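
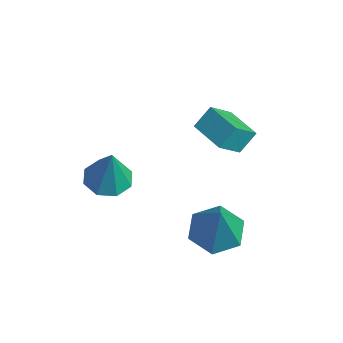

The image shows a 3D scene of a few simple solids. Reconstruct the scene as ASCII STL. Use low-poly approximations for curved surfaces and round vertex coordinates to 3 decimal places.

solid 
facet normal -0.996 -0.065 0.066
outer loop
vertex -0.054 1.969 1.24
vertex -0.156 2.787 0.513
vertex -0.059 1.39 0.591
endloop
endfacet
facet normal 0.093 -0.743 0.662
outer loop
vertex 1.196 1.473 0.507
vertex -0.054 1.969 1.24
vertex -0.059 1.39 0.591
endloop
endfacet
facet normal -0.996 -0.065 0.066
outer loop
vertex -0.059 1.39 0.591
vertex -0.156 2.787 0.513
vertex -0.161 2.208 -0.137
endloop
endfacet
facet normal -0.006 -0.665 -0.747
outer loop
vertex -0.161 2.208 -0.137
vertex 1.196 1.473 0.507
vertex -0.059 1.39 0.591
endloop
endfacet
facet normal 0.006 0.665 0.747
outer loop
vertex -0.054 1.969 1.24
vertex 1.099 2.87 0.429
vertex -0.156 2.787 0.513
endloop
endfacet
facet normal 0.093 -0.744 0.662
outer loop
vertex 1.201 2.052 1.157
vertex -0.054 1.969 1.24
vertex 1.196 1.473 0.507
endloop
endfacet
facet normal 0.005 0.665 0.747
outer loop
vertex 1.201 2.052 1.157
vertex 1.099 2.87 0.429
vertex -0.054 1.969 1.24
endloop
endfacet
facet normal -0.093 0.744 -0.662
outer loop
vertex -0.156 2.787 0.513
vertex 1.099 2.87 0.429
vertex -0.161 2.208 -0.137
endloop
endfacet
facet normal -0.005 -0.665 -0.747
outer loop
vertex 1.094 2.291 -0.22
vertex 1.196 1.473 0.507
vertex -0.161 2.208 -0.137
endloop
endfacet
facet normal -0.093 0.743 -0.662
outer loop
vertex -0.161 2.208 -0.137
vertex 1.099 2.87 0.429
vertex 1.094 2.291 -0.22
endloop
endfacet
facet normal 0.996 0.065 -0.066
outer loop
vertex 1.094 2.291 -0.22
vertex 1.201 2.052 1.157
vertex 1.196 1.473 0.507
endloop
endfacet
facet normal 0.996 0.065 -0.066
outer loop
vertex 1.099 2.87 0.429
vertex 1.201 2.052 1.157
vertex 1.094 2.291 -0.22
endloop
endfacet
facet normal -0.282 0.058 -0.958
outer loop
vertex -1.007 -0.794 -2.55
vertex -1.762 -0.662 -2.32
vertex -1.129 -0.199 -2.478
endloop
endfacet
facet normal 0.972 0.181 0.153
outer loop
vertex -1.007 -0.794 -2.55
vertex -1.129 -0.199 -2.478
vertex -1.298 -0.758 -0.74
endloop
endfacet
facet normal -0.282 0.059 -0.958
outer loop
vertex -1.129 -0.199 -2.478
vertex -1.762 -0.662 -2.32
vertex -1.621 0.126 -2.313
endloop
endfacet
facet normal 0.594 0.747 0.298
outer loop
vertex -1.129 -0.199 -2.478
vertex -1.621 0.126 -2.313
vertex -1.298 -0.758 -0.74
endloop
endfacet
facet normal -0.281 0.059 -0.958
outer loop
vertex -1.621 0.126 -2.313
vertex -1.762 -0.662 -2.32
vertex -2.196 -0.011 -2.153
endloop
endfacet
facet normal -0.067 0.864 0.499
outer loop
vertex -1.621 0.126 -2.313
vertex -2.196 -0.011 -2.153
vertex -1.298 -0.758 -0.74
endloop
endfacet
facet normal -0.280 0.059 -0.958
outer loop
vertex -2.196 -0.011 -2.153
vertex -1.762 -0.662 -2.32
vertex -2.517 -0.529 -2.091
endloop
endfacet
facet normal -0.619 0.460 0.637
outer loop
vertex -2.196 -0.011 -2.153
vertex -2.517 -0.529 -2.091
vertex -1.298 -0.758 -0.74
endloop
endfacet
facet normal -0.280 0.058 -0.958
outer loop
vertex -2.517 -0.529 -2.091
vertex -1.762 -0.662 -2.32
vertex -2.395 -1.125 -2.163
endloop
endfacet
facet normal -0.742 -0.228 0.631
outer loop
vertex -2.517 -0.529 -2.091
vertex -2.395 -1.125 -2.163
vertex -1.298 -0.758 -0.74
endloop
endfacet
facet normal -0.280 0.058 -0.958
outer loop
vertex -2.395 -1.125 -2.163
vertex -1.762 -0.662 -2.32
vertex -1.902 -1.449 -2.327
endloop
endfacet
facet normal -0.362 -0.796 0.485
outer loop
vertex -2.395 -1.125 -2.163
vertex -1.902 -1.449 -2.327
vertex -1.298 -0.758 -0.74
endloop
endfacet
facet normal -0.281 0.058 -0.958
outer loop
vertex -1.902 -1.449 -2.327
vertex -1.762 -0.662 -2.32
vertex -1.327 -1.312 -2.487
endloop
endfacet
facet normal 0.296 -0.912 0.284
outer loop
vertex -1.902 -1.449 -2.327
vertex -1.327 -1.312 -2.487
vertex -1.298 -0.758 -0.74
endloop
endfacet
facet normal -0.282 0.058 -0.958
outer loop
vertex -1.327 -1.312 -2.487
vertex -1.762 -0.662 -2.32
vertex -1.007 -0.794 -2.55
endloop
endfacet
facet normal 0.849 -0.507 0.147
outer loop
vertex -1.327 -1.312 -2.487
vertex -1.007 -0.794 -2.55
vertex -1.298 -0.758 -0.74
endloop
endfacet
facet normal -0.395 0.192 -0.898
outer loop
vertex 2.55 1.394 -3.151
vertex 1.754 1.051 -2.874
vertex 1.931 1.937 -2.763
endloop
endfacet
facet normal 0.722 0.647 0.246
outer loop
vertex 2.55 1.394 -3.151
vertex 1.931 1.937 -2.763
vertex 2.506 0.689 -1.166
endloop
endfacet
facet normal -0.395 0.192 -0.898
outer loop
vertex 1.931 1.937 -2.763
vertex 1.754 1.051 -2.874
vertex 1.135 1.594 -2.486
endloop
endfacet
facet normal -0.108 0.764 0.636
outer loop
vertex 1.931 1.937 -2.763
vertex 1.135 1.594 -2.486
vertex 2.506 0.689 -1.166
endloop
endfacet
facet normal -0.396 0.191 -0.898
outer loop
vertex 1.135 1.594 -2.486
vertex 1.754 1.051 -2.874
vertex 0.958 0.708 -2.596
endloop
endfacet
facet normal -0.678 0.044 0.734
outer loop
vertex 1.135 1.594 -2.486
vertex 0.958 0.708 -2.596
vertex 2.506 0.689 -1.166
endloop
endfacet
facet normal -0.396 0.191 -0.898
outer loop
vertex 0.958 0.708 -2.596
vertex 1.754 1.051 -2.874
vertex 1.577 0.165 -2.984
endloop
endfacet
facet normal -0.418 -0.793 0.442
outer loop
vertex 0.958 0.708 -2.596
vertex 1.577 0.165 -2.984
vertex 2.506 0.689 -1.166
endloop
endfacet
facet normal -0.395 0.190 -0.899
outer loop
vertex 1.577 0.165 -2.984
vertex 1.754 1.051 -2.874
vertex 2.373 0.508 -3.261
endloop
endfacet
facet normal 0.411 -0.910 0.053
outer loop
vertex 1.577 0.165 -2.984
vertex 2.373 0.508 -3.261
vertex 2.506 0.689 -1.166
endloop
endfacet
facet normal -0.395 0.190 -0.899
outer loop
vertex 2.373 0.508 -3.261
vertex 1.754 1.051 -2.874
vertex 2.55 1.394 -3.151
endloop
endfacet
facet normal 0.981 -0.190 -0.046
outer loop
vertex 2.373 0.508 -3.261
vertex 2.55 1.394 -3.151
vertex 2.506 0.689 -1.166
endloop
endfacet

endsolid


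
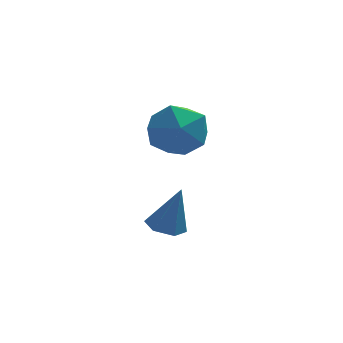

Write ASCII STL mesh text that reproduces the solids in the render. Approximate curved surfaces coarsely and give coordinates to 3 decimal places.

solid 
facet normal -0.293 -0.009 -0.956
outer loop
vertex 4.17 0.067 -4.197
vertex 3.557 0.172 -4.01
vertex 3.949 0.675 -4.135
endloop
endfacet
facet normal 0.940 0.336 0.057
outer loop
vertex 4.17 0.067 -4.197
vertex 3.949 0.675 -4.135
vertex 4.023 0.188 -2.49
endloop
endfacet
facet normal -0.293 -0.009 -0.956
outer loop
vertex 3.949 0.675 -4.135
vertex 3.557 0.172 -4.01
vertex 3.336 0.781 -3.948
endloop
endfacet
facet normal 0.242 0.933 0.265
outer loop
vertex 3.949 0.675 -4.135
vertex 3.336 0.781 -3.948
vertex 4.023 0.188 -2.49
endloop
endfacet
facet normal -0.293 -0.009 -0.956
outer loop
vertex 3.336 0.781 -3.948
vertex 3.557 0.172 -4.01
vertex 2.943 0.278 -3.823
endloop
endfacet
facet normal -0.601 0.601 0.527
outer loop
vertex 3.336 0.781 -3.948
vertex 2.943 0.278 -3.823
vertex 4.023 0.188 -2.49
endloop
endfacet
facet normal -0.293 -0.009 -0.956
outer loop
vertex 2.943 0.278 -3.823
vertex 3.557 0.172 -4.01
vertex 3.164 -0.33 -3.885
endloop
endfacet
facet normal -0.744 -0.330 0.581
outer loop
vertex 2.943 0.278 -3.823
vertex 3.164 -0.33 -3.885
vertex 4.023 0.188 -2.49
endloop
endfacet
facet normal -0.293 -0.009 -0.956
outer loop
vertex 3.164 -0.33 -3.885
vertex 3.557 0.172 -4.01
vertex 3.778 -0.436 -4.072
endloop
endfacet
facet normal -0.046 -0.927 0.373
outer loop
vertex 3.164 -0.33 -3.885
vertex 3.778 -0.436 -4.072
vertex 4.023 0.188 -2.49
endloop
endfacet
facet normal -0.293 -0.009 -0.956
outer loop
vertex 3.778 -0.436 -4.072
vertex 3.557 0.172 -4.01
vertex 4.17 0.067 -4.197
endloop
endfacet
facet normal 0.797 -0.594 0.111
outer loop
vertex 3.778 -0.436 -4.072
vertex 4.17 0.067 -4.197
vertex 4.023 0.188 -2.49
endloop
endfacet
facet normal -0.245 0.631 0.736
outer loop
vertex 3.238 1.41 -0.03
vertex 3.739 0.779 0.677
vertex 4.278 1.564 0.184
endloop
endfacet
facet normal -0.169 0.978 0.118
outer loop
vertex 3.238 1.41 -0.03
vertex 4.278 1.564 0.184
vertex 3.923 1.625 -0.827
endloop
endfacet
facet normal -0.627 0.696 -0.351
outer loop
vertex 3.238 1.41 -0.03
vertex 3.923 1.625 -0.827
vertex 3.166 0.877 -0.958
endloop
endfacet
facet normal -0.985 0.173 -0.023
outer loop
vertex 3.238 1.41 -0.03
vertex 3.166 0.877 -0.958
vertex 3.052 0.354 -0.028
endloop
endfacet
facet normal -0.749 0.133 0.649
outer loop
vertex 3.238 1.41 -0.03
vertex 3.052 0.354 -0.028
vertex 3.739 0.779 0.677
endloop
endfacet
facet normal 0.493 0.862 -0.121
outer loop
vertex 3.923 1.625 -0.827
vertex 4.278 1.564 0.184
vertex 4.848 1.126 -0.612
endloop
endfacet
facet normal 0.370 0.298 0.880
outer loop
vertex 4.278 1.564 0.184
vertex 3.739 0.779 0.677
vertex 4.734 0.603 0.318
endloop
endfacet
facet normal -0.445 -0.506 0.739
outer loop
vertex 3.739 0.779 0.677
vertex 3.052 0.354 -0.028
vertex 3.977 -0.145 0.187
endloop
endfacet
facet normal -0.827 -0.441 -0.349
outer loop
vertex 3.052 0.354 -0.028
vertex 3.166 0.877 -0.958
vertex 3.622 -0.084 -0.824
endloop
endfacet
facet normal -0.246 0.404 -0.881
outer loop
vertex 3.166 0.877 -0.958
vertex 3.923 1.625 -0.827
vertex 4.161 0.701 -1.317
endloop
endfacet
facet normal 0.985 -0.173 0.023
outer loop
vertex 4.662 0.07 -0.61
vertex 4.848 1.126 -0.612
vertex 4.734 0.603 0.318
endloop
endfacet
facet normal 0.627 -0.696 0.351
outer loop
vertex 4.662 0.07 -0.61
vertex 4.734 0.603 0.318
vertex 3.977 -0.145 0.187
endloop
endfacet
facet normal 0.169 -0.978 -0.118
outer loop
vertex 4.662 0.07 -0.61
vertex 3.977 -0.145 0.187
vertex 3.622 -0.084 -0.824
endloop
endfacet
facet normal 0.245 -0.631 -0.736
outer loop
vertex 4.662 0.07 -0.61
vertex 3.622 -0.084 -0.824
vertex 4.161 0.701 -1.317
endloop
endfacet
facet normal 0.749 -0.133 -0.649
outer loop
vertex 4.662 0.07 -0.61
vertex 4.161 0.701 -1.317
vertex 4.848 1.126 -0.612
endloop
endfacet
facet normal 0.827 0.441 0.349
outer loop
vertex 4.734 0.603 0.318
vertex 4.848 1.126 -0.612
vertex 4.278 1.564 0.184
endloop
endfacet
facet normal 0.246 -0.404 0.881
outer loop
vertex 3.977 -0.145 0.187
vertex 4.734 0.603 0.318
vertex 3.739 0.779 0.677
endloop
endfacet
facet normal -0.493 -0.862 0.121
outer loop
vertex 3.622 -0.084 -0.824
vertex 3.977 -0.145 0.187
vertex 3.052 0.354 -0.028
endloop
endfacet
facet normal -0.370 -0.298 -0.880
outer loop
vertex 4.161 0.701 -1.317
vertex 3.622 -0.084 -0.824
vertex 3.166 0.877 -0.958
endloop
endfacet
facet normal 0.445 0.506 -0.739
outer loop
vertex 4.848 1.126 -0.612
vertex 4.161 0.701 -1.317
vertex 3.923 1.625 -0.827
endloop
endfacet

endsolid


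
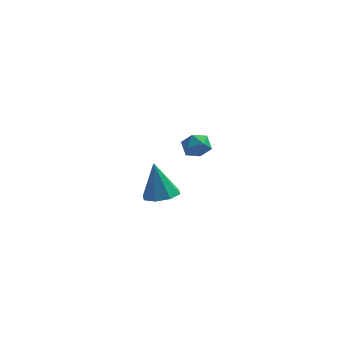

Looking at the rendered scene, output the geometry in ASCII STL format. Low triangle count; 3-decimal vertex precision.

solid 
facet normal 0.198 -0.241 -0.950
outer loop
vertex -2.186 1.741 -3.149
vertex -2.991 1.913 -3.36
vertex -2.27 2.362 -3.324
endloop
endfacet
facet normal 0.813 0.257 0.523
outer loop
vertex -2.186 1.741 -3.149
vertex -2.27 2.362 -3.324
vertex -3.349 2.347 -1.64
endloop
endfacet
facet normal 0.197 -0.241 -0.950
outer loop
vertex -2.27 2.362 -3.324
vertex -2.991 1.913 -3.36
vertex -2.777 2.72 -3.52
endloop
endfacet
facet normal 0.467 0.829 0.307
outer loop
vertex -2.27 2.362 -3.324
vertex -2.777 2.72 -3.52
vertex -3.349 2.347 -1.64
endloop
endfacet
facet normal 0.197 -0.241 -0.950
outer loop
vertex -2.777 2.72 -3.52
vertex -2.991 1.913 -3.36
vertex -3.409 2.605 -3.622
endloop
endfacet
facet normal -0.198 0.971 0.132
outer loop
vertex -2.777 2.72 -3.52
vertex -3.409 2.605 -3.622
vertex -3.349 2.347 -1.64
endloop
endfacet
facet normal 0.198 -0.240 -0.950
outer loop
vertex -3.409 2.605 -3.622
vertex -2.991 1.913 -3.36
vertex -3.796 2.084 -3.571
endloop
endfacet
facet normal -0.794 0.600 0.102
outer loop
vertex -3.409 2.605 -3.622
vertex -3.796 2.084 -3.571
vertex -3.349 2.347 -1.64
endloop
endfacet
facet normal 0.198 -0.241 -0.950
outer loop
vertex -3.796 2.084 -3.571
vertex -2.991 1.913 -3.36
vertex -3.712 1.463 -3.396
endloop
endfacet
facet normal -0.970 -0.065 0.233
outer loop
vertex -3.796 2.084 -3.571
vertex -3.712 1.463 -3.396
vertex -3.349 2.347 -1.64
endloop
endfacet
facet normal 0.198 -0.241 -0.950
outer loop
vertex -3.712 1.463 -3.396
vertex -2.991 1.913 -3.36
vertex -3.205 1.105 -3.2
endloop
endfacet
facet normal -0.625 -0.638 0.450
outer loop
vertex -3.712 1.463 -3.396
vertex -3.205 1.105 -3.2
vertex -3.349 2.347 -1.64
endloop
endfacet
facet normal 0.197 -0.240 -0.950
outer loop
vertex -3.205 1.105 -3.2
vertex -2.991 1.913 -3.36
vertex -2.573 1.22 -3.098
endloop
endfacet
facet normal 0.041 -0.780 0.625
outer loop
vertex -3.205 1.105 -3.2
vertex -2.573 1.22 -3.098
vertex -3.349 2.347 -1.64
endloop
endfacet
facet normal 0.198 -0.240 -0.950
outer loop
vertex -2.573 1.22 -3.098
vertex -2.991 1.913 -3.36
vertex -2.186 1.741 -3.149
endloop
endfacet
facet normal 0.636 -0.409 0.654
outer loop
vertex -2.573 1.22 -3.098
vertex -2.186 1.741 -3.149
vertex -3.349 2.347 -1.64
endloop
endfacet
facet normal -0.631 0.438 0.640
outer loop
vertex -1.962 -2.079 2.786
vertex -1.523 -2.162 3.276
vertex -1.511 -1.61 2.91
endloop
endfacet
facet normal -0.718 0.696 -0.019
outer loop
vertex -1.962 -2.079 2.786
vertex -1.511 -1.61 2.91
vertex -1.655 -1.776 2.284
endloop
endfacet
facet normal -0.881 0.150 -0.448
outer loop
vertex -1.962 -2.079 2.786
vertex -1.655 -1.776 2.284
vertex -1.756 -2.43 2.264
endloop
endfacet
facet normal -0.895 -0.444 -0.055
outer loop
vertex -1.962 -2.079 2.786
vertex -1.756 -2.43 2.264
vertex -1.675 -2.669 2.877
endloop
endfacet
facet normal -0.740 -0.265 0.618
outer loop
vertex -1.962 -2.079 2.786
vertex -1.675 -2.669 2.877
vertex -1.523 -2.162 3.276
endloop
endfacet
facet normal -0.095 0.967 -0.235
outer loop
vertex -1.655 -1.776 2.284
vertex -1.511 -1.61 2.91
vertex -1.025 -1.671 2.463
endloop
endfacet
facet normal 0.048 0.551 0.833
outer loop
vertex -1.511 -1.61 2.91
vertex -1.523 -2.162 3.276
vertex -0.944 -1.91 3.076
endloop
endfacet
facet normal -0.128 -0.589 0.798
outer loop
vertex -1.523 -2.162 3.276
vertex -1.675 -2.669 2.877
vertex -1.045 -2.564 3.056
endloop
endfacet
facet normal -0.379 -0.878 -0.292
outer loop
vertex -1.675 -2.669 2.877
vertex -1.756 -2.43 2.264
vertex -1.189 -2.73 2.43
endloop
endfacet
facet normal -0.358 0.084 -0.930
outer loop
vertex -1.756 -2.43 2.264
vertex -1.655 -1.776 2.284
vertex -1.177 -2.178 2.064
endloop
endfacet
facet normal 0.895 0.444 0.055
outer loop
vertex -0.738 -2.261 2.554
vertex -1.025 -1.671 2.463
vertex -0.944 -1.91 3.076
endloop
endfacet
facet normal 0.881 -0.150 0.448
outer loop
vertex -0.738 -2.261 2.554
vertex -0.944 -1.91 3.076
vertex -1.045 -2.564 3.056
endloop
endfacet
facet normal 0.718 -0.696 0.019
outer loop
vertex -0.738 -2.261 2.554
vertex -1.045 -2.564 3.056
vertex -1.189 -2.73 2.43
endloop
endfacet
facet normal 0.631 -0.438 -0.640
outer loop
vertex -0.738 -2.261 2.554
vertex -1.189 -2.73 2.43
vertex -1.177 -2.178 2.064
endloop
endfacet
facet normal 0.740 0.265 -0.618
outer loop
vertex -0.738 -2.261 2.554
vertex -1.177 -2.178 2.064
vertex -1.025 -1.671 2.463
endloop
endfacet
facet normal 0.379 0.878 0.292
outer loop
vertex -0.944 -1.91 3.076
vertex -1.025 -1.671 2.463
vertex -1.511 -1.61 2.91
endloop
endfacet
facet normal 0.358 -0.084 0.930
outer loop
vertex -1.045 -2.564 3.056
vertex -0.944 -1.91 3.076
vertex -1.523 -2.162 3.276
endloop
endfacet
facet normal 0.095 -0.967 0.235
outer loop
vertex -1.189 -2.73 2.43
vertex -1.045 -2.564 3.056
vertex -1.675 -2.669 2.877
endloop
endfacet
facet normal -0.048 -0.551 -0.833
outer loop
vertex -1.177 -2.178 2.064
vertex -1.189 -2.73 2.43
vertex -1.756 -2.43 2.264
endloop
endfacet
facet normal 0.128 0.589 -0.798
outer loop
vertex -1.025 -1.671 2.463
vertex -1.177 -2.178 2.064
vertex -1.655 -1.776 2.284
endloop
endfacet

endsolid


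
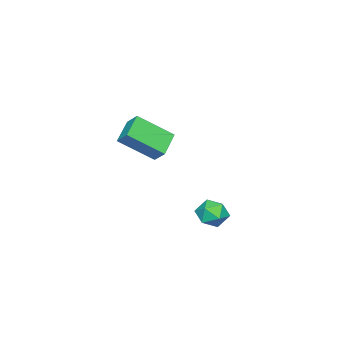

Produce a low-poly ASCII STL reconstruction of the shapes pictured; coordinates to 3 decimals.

solid 
facet normal -0.875 -0.170 0.453
outer loop
vertex -3.607 -3.733 0.086
vertex -3.42 -3.1 0.684
vertex -4.488 -2.353 -1.098
endloop
endfacet
facet normal -0.211 -0.711 -0.671
outer loop
vertex -3.28 -2.12 -1.724
vertex -3.607 -3.733 0.086
vertex -4.488 -2.353 -1.098
endloop
endfacet
facet normal -0.875 -0.169 0.454
outer loop
vertex -4.488 -2.353 -1.098
vertex -3.42 -3.1 0.684
vertex -4.3 -1.721 -0.5
endloop
endfacet
facet normal -0.435 0.684 -0.586
outer loop
vertex -4.3 -1.721 -0.5
vertex -3.28 -2.12 -1.724
vertex -4.488 -2.353 -1.098
endloop
endfacet
facet normal 0.436 -0.683 0.587
outer loop
vertex -3.607 -3.733 0.086
vertex -2.212 -2.867 0.058
vertex -3.42 -3.1 0.684
endloop
endfacet
facet normal -0.210 -0.711 -0.671
outer loop
vertex -2.4 -3.499 -0.54
vertex -3.607 -3.733 0.086
vertex -3.28 -2.12 -1.724
endloop
endfacet
facet normal 0.436 -0.684 0.585
outer loop
vertex -2.4 -3.499 -0.54
vertex -2.212 -2.867 0.058
vertex -3.607 -3.733 0.086
endloop
endfacet
facet normal 0.211 0.711 0.671
outer loop
vertex -3.42 -3.1 0.684
vertex -2.212 -2.867 0.058
vertex -4.3 -1.721 -0.5
endloop
endfacet
facet normal -0.436 0.683 -0.586
outer loop
vertex -3.093 -1.487 -1.126
vertex -3.28 -2.12 -1.724
vertex -4.3 -1.721 -0.5
endloop
endfacet
facet normal 0.211 0.710 0.671
outer loop
vertex -4.3 -1.721 -0.5
vertex -2.212 -2.867 0.058
vertex -3.093 -1.487 -1.126
endloop
endfacet
facet normal 0.875 0.169 -0.453
outer loop
vertex -3.093 -1.487 -1.126
vertex -2.4 -3.499 -0.54
vertex -3.28 -2.12 -1.724
endloop
endfacet
facet normal 0.875 0.169 -0.454
outer loop
vertex -2.212 -2.867 0.058
vertex -2.4 -3.499 -0.54
vertex -3.093 -1.487 -1.126
endloop
endfacet
facet normal 0.175 0.910 -0.377
outer loop
vertex 0.251 3.074 -2.757
vertex -0.229 3.385 -2.229
vertex 0.528 3.306 -2.068
endloop
endfacet
facet normal 0.743 0.485 -0.462
outer loop
vertex 0.251 3.074 -2.757
vertex 0.528 3.306 -2.068
vertex 0.771 2.636 -2.38
endloop
endfacet
facet normal 0.537 -0.085 -0.839
outer loop
vertex 0.251 3.074 -2.757
vertex 0.771 2.636 -2.38
vertex 0.165 2.301 -2.734
endloop
endfacet
facet normal -0.157 -0.012 -0.987
outer loop
vertex 0.251 3.074 -2.757
vertex 0.165 2.301 -2.734
vertex -0.453 2.764 -2.641
endloop
endfacet
facet normal -0.381 0.603 -0.701
outer loop
vertex 0.251 3.074 -2.757
vertex -0.453 2.764 -2.641
vertex -0.229 3.385 -2.229
endloop
endfacet
facet normal 0.948 0.259 0.183
outer loop
vertex 0.771 2.636 -2.38
vertex 0.528 3.306 -2.068
vertex 0.613 2.676 -1.619
endloop
endfacet
facet normal 0.030 0.946 0.321
outer loop
vertex 0.528 3.306 -2.068
vertex -0.229 3.385 -2.229
vertex -0.005 3.139 -1.526
endloop
endfacet
facet normal -0.870 0.449 -0.204
outer loop
vertex -0.229 3.385 -2.229
vertex -0.453 2.764 -2.641
vertex -0.611 2.804 -1.88
endloop
endfacet
facet normal -0.508 -0.544 -0.667
outer loop
vertex -0.453 2.764 -2.641
vertex 0.165 2.301 -2.734
vertex -0.368 2.134 -2.192
endloop
endfacet
facet normal 0.616 -0.662 -0.428
outer loop
vertex 0.165 2.301 -2.734
vertex 0.771 2.636 -2.38
vertex 0.389 2.055 -2.031
endloop
endfacet
facet normal 0.157 0.012 0.987
outer loop
vertex -0.091 2.366 -1.503
vertex 0.613 2.676 -1.619
vertex -0.005 3.139 -1.526
endloop
endfacet
facet normal -0.537 0.085 0.839
outer loop
vertex -0.091 2.366 -1.503
vertex -0.005 3.139 -1.526
vertex -0.611 2.804 -1.88
endloop
endfacet
facet normal -0.743 -0.485 0.462
outer loop
vertex -0.091 2.366 -1.503
vertex -0.611 2.804 -1.88
vertex -0.368 2.134 -2.192
endloop
endfacet
facet normal -0.175 -0.910 0.377
outer loop
vertex -0.091 2.366 -1.503
vertex -0.368 2.134 -2.192
vertex 0.389 2.055 -2.031
endloop
endfacet
facet normal 0.381 -0.603 0.701
outer loop
vertex -0.091 2.366 -1.503
vertex 0.389 2.055 -2.031
vertex 0.613 2.676 -1.619
endloop
endfacet
facet normal 0.508 0.544 0.667
outer loop
vertex -0.005 3.139 -1.526
vertex 0.613 2.676 -1.619
vertex 0.528 3.306 -2.068
endloop
endfacet
facet normal -0.616 0.662 0.428
outer loop
vertex -0.611 2.804 -1.88
vertex -0.005 3.139 -1.526
vertex -0.229 3.385 -2.229
endloop
endfacet
facet normal -0.948 -0.259 -0.183
outer loop
vertex -0.368 2.134 -2.192
vertex -0.611 2.804 -1.88
vertex -0.453 2.764 -2.641
endloop
endfacet
facet normal -0.030 -0.946 -0.321
outer loop
vertex 0.389 2.055 -2.031
vertex -0.368 2.134 -2.192
vertex 0.165 2.301 -2.734
endloop
endfacet
facet normal 0.870 -0.449 0.204
outer loop
vertex 0.613 2.676 -1.619
vertex 0.389 2.055 -2.031
vertex 0.771 2.636 -2.38
endloop
endfacet

endsolid


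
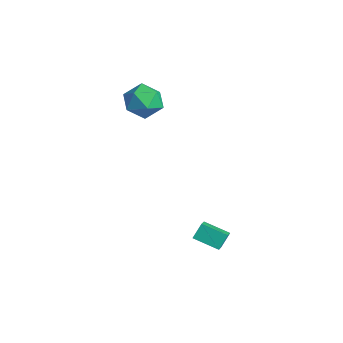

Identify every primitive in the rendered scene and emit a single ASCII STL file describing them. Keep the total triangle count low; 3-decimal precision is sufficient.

solid 
facet normal -0.916 -0.127 0.380
outer loop
vertex -2.294 -2.745 1.819
vertex -2.02 -3.62 2.187
vertex -1.909 -2.8 2.728
endloop
endfacet
facet normal -0.747 0.565 0.351
outer loop
vertex -2.294 -2.745 1.819
vertex -1.909 -2.8 2.728
vertex -1.64 -2.068 2.121
endloop
endfacet
facet normal -0.602 0.728 -0.328
outer loop
vertex -2.294 -2.745 1.819
vertex -1.64 -2.068 2.121
vertex -1.584 -2.435 1.205
endloop
endfacet
facet normal -0.681 0.137 -0.719
outer loop
vertex -2.294 -2.745 1.819
vertex -1.584 -2.435 1.205
vertex -1.819 -3.395 1.245
endloop
endfacet
facet normal -0.876 -0.392 -0.281
outer loop
vertex -2.294 -2.745 1.819
vertex -1.819 -3.395 1.245
vertex -2.02 -3.62 2.187
endloop
endfacet
facet normal -0.151 0.663 0.733
outer loop
vertex -1.64 -2.068 2.121
vertex -1.909 -2.8 2.728
vertex -0.961 -2.525 2.675
endloop
endfacet
facet normal -0.425 -0.458 0.781
outer loop
vertex -1.909 -2.8 2.728
vertex -2.02 -3.62 2.187
vertex -1.196 -3.485 2.715
endloop
endfacet
facet normal -0.361 -0.887 -0.289
outer loop
vertex -2.02 -3.62 2.187
vertex -1.819 -3.395 1.245
vertex -1.14 -3.852 1.799
endloop
endfacet
facet normal -0.047 -0.030 -0.998
outer loop
vertex -1.819 -3.395 1.245
vertex -1.584 -2.435 1.205
vertex -0.871 -3.12 1.192
endloop
endfacet
facet normal 0.083 0.927 -0.366
outer loop
vertex -1.584 -2.435 1.205
vertex -1.64 -2.068 2.121
vertex -0.76 -2.3 1.733
endloop
endfacet
facet normal 0.681 -0.137 0.719
outer loop
vertex -0.486 -3.175 2.101
vertex -0.961 -2.525 2.675
vertex -1.196 -3.485 2.715
endloop
endfacet
facet normal 0.602 -0.728 0.328
outer loop
vertex -0.486 -3.175 2.101
vertex -1.196 -3.485 2.715
vertex -1.14 -3.852 1.799
endloop
endfacet
facet normal 0.747 -0.565 -0.351
outer loop
vertex -0.486 -3.175 2.101
vertex -1.14 -3.852 1.799
vertex -0.871 -3.12 1.192
endloop
endfacet
facet normal 0.916 0.127 -0.380
outer loop
vertex -0.486 -3.175 2.101
vertex -0.871 -3.12 1.192
vertex -0.76 -2.3 1.733
endloop
endfacet
facet normal 0.876 0.392 0.281
outer loop
vertex -0.486 -3.175 2.101
vertex -0.76 -2.3 1.733
vertex -0.961 -2.525 2.675
endloop
endfacet
facet normal 0.047 0.030 0.998
outer loop
vertex -1.196 -3.485 2.715
vertex -0.961 -2.525 2.675
vertex -1.909 -2.8 2.728
endloop
endfacet
facet normal -0.083 -0.927 0.366
outer loop
vertex -1.14 -3.852 1.799
vertex -1.196 -3.485 2.715
vertex -2.02 -3.62 2.187
endloop
endfacet
facet normal 0.151 -0.663 -0.733
outer loop
vertex -0.871 -3.12 1.192
vertex -1.14 -3.852 1.799
vertex -1.819 -3.395 1.245
endloop
endfacet
facet normal 0.425 0.458 -0.781
outer loop
vertex -0.76 -2.3 1.733
vertex -0.871 -3.12 1.192
vertex -1.584 -2.435 1.205
endloop
endfacet
facet normal 0.361 0.887 0.289
outer loop
vertex -0.961 -2.525 2.675
vertex -0.76 -2.3 1.733
vertex -1.64 -2.068 2.121
endloop
endfacet
facet normal -0.716 0.484 -0.503
outer loop
vertex 2.823 -2.081 -3.312
vertex 3.663 -1.268 -3.726
vertex 2.961 -2.556 -3.966
endloop
endfacet
facet normal -0.677 -0.656 0.334
outer loop
vertex 3.577 -2.972 -3.534
vertex 2.823 -2.081 -3.312
vertex 2.961 -2.556 -3.966
endloop
endfacet
facet normal -0.717 0.484 -0.501
outer loop
vertex 2.961 -2.556 -3.966
vertex 3.663 -1.268 -3.726
vertex 3.8 -1.742 -4.38
endloop
endfacet
facet normal 0.168 -0.579 -0.798
outer loop
vertex 3.8 -1.742 -4.38
vertex 3.577 -2.972 -3.534
vertex 2.961 -2.556 -3.966
endloop
endfacet
facet normal -0.168 0.580 0.797
outer loop
vertex 2.823 -2.081 -3.312
vertex 4.279 -1.684 -3.294
vertex 3.663 -1.268 -3.726
endloop
endfacet
facet normal -0.677 -0.656 0.334
outer loop
vertex 3.44 -2.498 -2.88
vertex 2.823 -2.081 -3.312
vertex 3.577 -2.972 -3.534
endloop
endfacet
facet normal -0.168 0.579 0.798
outer loop
vertex 3.44 -2.498 -2.88
vertex 4.279 -1.684 -3.294
vertex 2.823 -2.081 -3.312
endloop
endfacet
facet normal 0.677 0.656 -0.334
outer loop
vertex 3.663 -1.268 -3.726
vertex 4.279 -1.684 -3.294
vertex 3.8 -1.742 -4.38
endloop
endfacet
facet normal 0.167 -0.579 -0.798
outer loop
vertex 4.417 -2.159 -3.948
vertex 3.577 -2.972 -3.534
vertex 3.8 -1.742 -4.38
endloop
endfacet
facet normal 0.677 0.656 -0.334
outer loop
vertex 3.8 -1.742 -4.38
vertex 4.279 -1.684 -3.294
vertex 4.417 -2.159 -3.948
endloop
endfacet
facet normal 0.716 -0.485 0.502
outer loop
vertex 4.417 -2.159 -3.948
vertex 3.44 -2.498 -2.88
vertex 3.577 -2.972 -3.534
endloop
endfacet
facet normal 0.717 -0.483 0.502
outer loop
vertex 4.279 -1.684 -3.294
vertex 3.44 -2.498 -2.88
vertex 4.417 -2.159 -3.948
endloop
endfacet

endsolid


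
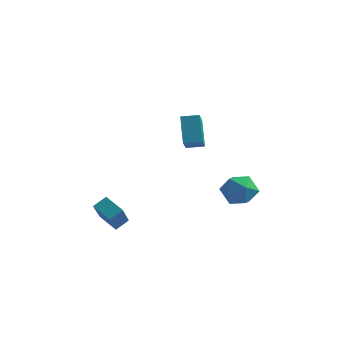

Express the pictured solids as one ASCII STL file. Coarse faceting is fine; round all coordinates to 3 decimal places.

solid 
facet normal -0.272 0.293 0.917
outer loop
vertex 1.893 1.221 -1.44
vertex 2.09 0.204 -1.057
vertex 2.895 0.959 -1.059
endloop
endfacet
facet normal 0.010 0.836 0.549
outer loop
vertex 1.893 1.221 -1.44
vertex 2.895 0.959 -1.059
vertex 2.795 1.563 -1.977
endloop
endfacet
facet normal -0.378 0.925 -0.045
outer loop
vertex 1.893 1.221 -1.44
vertex 2.795 1.563 -1.977
vertex 1.927 1.181 -2.543
endloop
endfacet
facet normal -0.898 0.437 -0.044
outer loop
vertex 1.893 1.221 -1.44
vertex 1.927 1.181 -2.543
vertex 1.491 0.342 -1.974
endloop
endfacet
facet normal -0.833 0.046 0.551
outer loop
vertex 1.893 1.221 -1.44
vertex 1.491 0.342 -1.974
vertex 2.09 0.204 -1.057
endloop
endfacet
facet normal 0.671 0.651 0.355
outer loop
vertex 2.795 1.563 -1.977
vertex 2.895 0.959 -1.059
vertex 3.549 0.758 -1.926
endloop
endfacet
facet normal 0.215 -0.227 0.950
outer loop
vertex 2.895 0.959 -1.059
vertex 2.09 0.204 -1.057
vertex 3.113 -0.081 -1.357
endloop
endfacet
facet normal -0.693 -0.626 0.358
outer loop
vertex 2.09 0.204 -1.057
vertex 1.491 0.342 -1.974
vertex 2.245 -0.463 -1.923
endloop
endfacet
facet normal -0.798 0.006 -0.603
outer loop
vertex 1.491 0.342 -1.974
vertex 1.927 1.181 -2.543
vertex 2.145 0.141 -2.841
endloop
endfacet
facet normal 0.044 0.795 -0.605
outer loop
vertex 1.927 1.181 -2.543
vertex 2.795 1.563 -1.977
vertex 2.95 0.896 -2.843
endloop
endfacet
facet normal 0.898 -0.437 0.044
outer loop
vertex 3.147 -0.121 -2.46
vertex 3.549 0.758 -1.926
vertex 3.113 -0.081 -1.357
endloop
endfacet
facet normal 0.378 -0.925 0.045
outer loop
vertex 3.147 -0.121 -2.46
vertex 3.113 -0.081 -1.357
vertex 2.245 -0.463 -1.923
endloop
endfacet
facet normal -0.010 -0.836 -0.549
outer loop
vertex 3.147 -0.121 -2.46
vertex 2.245 -0.463 -1.923
vertex 2.145 0.141 -2.841
endloop
endfacet
facet normal 0.272 -0.293 -0.917
outer loop
vertex 3.147 -0.121 -2.46
vertex 2.145 0.141 -2.841
vertex 2.95 0.896 -2.843
endloop
endfacet
facet normal 0.833 -0.046 -0.551
outer loop
vertex 3.147 -0.121 -2.46
vertex 2.95 0.896 -2.843
vertex 3.549 0.758 -1.926
endloop
endfacet
facet normal 0.798 -0.006 0.603
outer loop
vertex 3.113 -0.081 -1.357
vertex 3.549 0.758 -1.926
vertex 2.895 0.959 -1.059
endloop
endfacet
facet normal -0.044 -0.795 0.605
outer loop
vertex 2.245 -0.463 -1.923
vertex 3.113 -0.081 -1.357
vertex 2.09 0.204 -1.057
endloop
endfacet
facet normal -0.671 -0.651 -0.355
outer loop
vertex 2.145 0.141 -2.841
vertex 2.245 -0.463 -1.923
vertex 1.491 0.342 -1.974
endloop
endfacet
facet normal -0.215 0.227 -0.950
outer loop
vertex 2.95 0.896 -2.843
vertex 2.145 0.141 -2.841
vertex 1.927 1.181 -2.543
endloop
endfacet
facet normal 0.693 0.626 -0.358
outer loop
vertex 3.549 0.758 -1.926
vertex 2.95 0.896 -2.843
vertex 2.795 1.563 -1.977
endloop
endfacet
facet normal -0.926 -0.357 -0.124
outer loop
vertex 1.084 -3.558 2.977
vertex 0.544 -2.626 4.332
vertex 0.788 -2.496 2.13
endloop
endfacet
facet normal 0.311 -0.538 -0.783
outer loop
vertex 1.676 -2.154 2.248
vertex 1.084 -3.558 2.977
vertex 0.788 -2.496 2.13
endloop
endfacet
facet normal -0.926 -0.357 -0.124
outer loop
vertex 0.788 -2.496 2.13
vertex 0.544 -2.626 4.332
vertex 0.248 -1.565 3.484
endloop
endfacet
facet normal -0.213 0.763 -0.610
outer loop
vertex 0.248 -1.565 3.484
vertex 1.676 -2.154 2.248
vertex 0.788 -2.496 2.13
endloop
endfacet
facet normal 0.213 -0.763 0.610
outer loop
vertex 1.084 -3.558 2.977
vertex 1.432 -2.284 4.45
vertex 0.544 -2.626 4.332
endloop
endfacet
facet normal 0.313 -0.538 -0.783
outer loop
vertex 1.972 -3.215 3.096
vertex 1.084 -3.558 2.977
vertex 1.676 -2.154 2.248
endloop
endfacet
facet normal 0.213 -0.763 0.610
outer loop
vertex 1.972 -3.215 3.096
vertex 1.432 -2.284 4.45
vertex 1.084 -3.558 2.977
endloop
endfacet
facet normal -0.312 0.539 0.783
outer loop
vertex 0.544 -2.626 4.332
vertex 1.432 -2.284 4.45
vertex 0.248 -1.565 3.484
endloop
endfacet
facet normal -0.213 0.763 -0.610
outer loop
vertex 1.136 -1.222 3.603
vertex 1.676 -2.154 2.248
vertex 0.248 -1.565 3.484
endloop
endfacet
facet normal -0.313 0.538 0.783
outer loop
vertex 0.248 -1.565 3.484
vertex 1.432 -2.284 4.45
vertex 1.136 -1.222 3.603
endloop
endfacet
facet normal 0.926 0.357 0.123
outer loop
vertex 1.136 -1.222 3.603
vertex 1.972 -3.215 3.096
vertex 1.676 -2.154 2.248
endloop
endfacet
facet normal 0.926 0.357 0.124
outer loop
vertex 1.432 -2.284 4.45
vertex 1.972 -3.215 3.096
vertex 1.136 -1.222 3.603
endloop
endfacet
facet normal -0.503 -0.682 -0.531
outer loop
vertex -2.44 -4.675 -2.605
vertex -3.521 -4.314 -2.045
vertex -2.747 -3.293 -4.088
endloop
endfacet
facet normal 0.851 -0.284 -0.441
outer loop
vertex -2.299 -2.686 -3.615
vertex -2.44 -4.675 -2.605
vertex -2.747 -3.293 -4.088
endloop
endfacet
facet normal -0.503 -0.682 -0.531
outer loop
vertex -2.747 -3.293 -4.088
vertex -3.521 -4.314 -2.045
vertex -3.828 -2.932 -3.527
endloop
endfacet
facet normal -0.150 0.674 -0.723
outer loop
vertex -3.828 -2.932 -3.527
vertex -2.299 -2.686 -3.615
vertex -2.747 -3.293 -4.088
endloop
endfacet
facet normal 0.150 -0.674 0.723
outer loop
vertex -2.44 -4.675 -2.605
vertex -3.073 -3.707 -1.572
vertex -3.521 -4.314 -2.045
endloop
endfacet
facet normal 0.851 -0.285 -0.442
outer loop
vertex -1.992 -4.068 -2.133
vertex -2.44 -4.675 -2.605
vertex -2.299 -2.686 -3.615
endloop
endfacet
facet normal 0.151 -0.674 0.724
outer loop
vertex -1.992 -4.068 -2.133
vertex -3.073 -3.707 -1.572
vertex -2.44 -4.675 -2.605
endloop
endfacet
facet normal -0.851 0.284 0.441
outer loop
vertex -3.521 -4.314 -2.045
vertex -3.073 -3.707 -1.572
vertex -3.828 -2.932 -3.527
endloop
endfacet
facet normal -0.150 0.674 -0.724
outer loop
vertex -3.38 -2.325 -3.055
vertex -2.299 -2.686 -3.615
vertex -3.828 -2.932 -3.527
endloop
endfacet
facet normal -0.851 0.285 0.441
outer loop
vertex -3.828 -2.932 -3.527
vertex -3.073 -3.707 -1.572
vertex -3.38 -2.325 -3.055
endloop
endfacet
facet normal 0.503 0.682 0.531
outer loop
vertex -3.38 -2.325 -3.055
vertex -1.992 -4.068 -2.133
vertex -2.299 -2.686 -3.615
endloop
endfacet
facet normal 0.503 0.682 0.531
outer loop
vertex -3.073 -3.707 -1.572
vertex -1.992 -4.068 -2.133
vertex -3.38 -2.325 -3.055
endloop
endfacet

endsolid


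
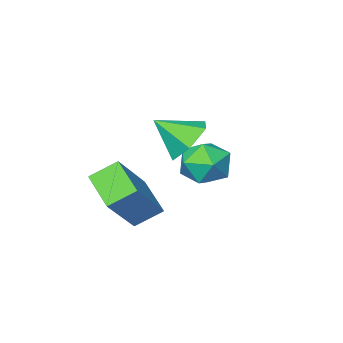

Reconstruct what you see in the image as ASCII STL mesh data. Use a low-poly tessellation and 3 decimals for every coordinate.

solid 
facet normal 0.206 0.940 -0.272
outer loop
vertex 1.389 -2.57 -0.808
vertex 0.519 -2.349 -0.702
vertex 1.092 -2.273 -0.007
endloop
endfacet
facet normal 0.767 0.640 0.047
outer loop
vertex 1.389 -2.57 -0.808
vertex 1.092 -2.273 -0.007
vertex 1.672 -2.966 -0.046
endloop
endfacet
facet normal 0.945 0.056 -0.322
outer loop
vertex 1.389 -2.57 -0.808
vertex 1.672 -2.966 -0.046
vertex 1.457 -3.47 -0.765
endloop
endfacet
facet normal 0.493 -0.004 -0.870
outer loop
vertex 1.389 -2.57 -0.808
vertex 1.457 -3.47 -0.765
vertex 0.744 -3.089 -1.171
endloop
endfacet
facet normal 0.036 0.543 -0.839
outer loop
vertex 1.389 -2.57 -0.808
vertex 0.744 -3.089 -1.171
vertex 0.519 -2.349 -0.702
endloop
endfacet
facet normal 0.566 0.434 0.701
outer loop
vertex 1.672 -2.966 -0.046
vertex 1.092 -2.273 -0.007
vertex 0.976 -2.991 0.531
endloop
endfacet
facet normal -0.345 0.920 0.184
outer loop
vertex 1.092 -2.273 -0.007
vertex 0.519 -2.349 -0.702
vertex 0.263 -2.61 0.125
endloop
endfacet
facet normal -0.619 0.277 -0.735
outer loop
vertex 0.519 -2.349 -0.702
vertex 0.744 -3.089 -1.171
vertex 0.048 -3.114 -0.594
endloop
endfacet
facet normal 0.122 -0.608 -0.785
outer loop
vertex 0.744 -3.089 -1.171
vertex 1.457 -3.47 -0.765
vertex 0.628 -3.807 -0.633
endloop
endfacet
facet normal 0.853 -0.511 0.103
outer loop
vertex 1.457 -3.47 -0.765
vertex 1.672 -2.966 -0.046
vertex 1.201 -3.731 0.062
endloop
endfacet
facet normal -0.493 0.004 0.870
outer loop
vertex 0.331 -3.51 0.168
vertex 0.976 -2.991 0.531
vertex 0.263 -2.61 0.125
endloop
endfacet
facet normal -0.945 -0.056 0.322
outer loop
vertex 0.331 -3.51 0.168
vertex 0.263 -2.61 0.125
vertex 0.048 -3.114 -0.594
endloop
endfacet
facet normal -0.767 -0.640 -0.047
outer loop
vertex 0.331 -3.51 0.168
vertex 0.048 -3.114 -0.594
vertex 0.628 -3.807 -0.633
endloop
endfacet
facet normal -0.206 -0.940 0.272
outer loop
vertex 0.331 -3.51 0.168
vertex 0.628 -3.807 -0.633
vertex 1.201 -3.731 0.062
endloop
endfacet
facet normal -0.036 -0.543 0.839
outer loop
vertex 0.331 -3.51 0.168
vertex 1.201 -3.731 0.062
vertex 0.976 -2.991 0.531
endloop
endfacet
facet normal -0.122 0.608 0.785
outer loop
vertex 0.263 -2.61 0.125
vertex 0.976 -2.991 0.531
vertex 1.092 -2.273 -0.007
endloop
endfacet
facet normal -0.853 0.511 -0.103
outer loop
vertex 0.048 -3.114 -0.594
vertex 0.263 -2.61 0.125
vertex 0.519 -2.349 -0.702
endloop
endfacet
facet normal -0.566 -0.434 -0.701
outer loop
vertex 0.628 -3.807 -0.633
vertex 0.048 -3.114 -0.594
vertex 0.744 -3.089 -1.171
endloop
endfacet
facet normal 0.345 -0.920 -0.184
outer loop
vertex 1.201 -3.731 0.062
vertex 0.628 -3.807 -0.633
vertex 1.457 -3.47 -0.765
endloop
endfacet
facet normal 0.619 -0.277 0.735
outer loop
vertex 0.976 -2.991 0.531
vertex 1.201 -3.731 0.062
vertex 1.672 -2.966 -0.046
endloop
endfacet
facet normal -0.628 -0.251 -0.737
outer loop
vertex 2.695 -3.455 -0.768
vertex 2.86 -2.169 -1.347
vertex 3.48 -3.804 -1.318
endloop
endfacet
facet normal -0.116 -0.905 0.408
outer loop
vertex 4.66 -3.331 0.067
vertex 2.695 -3.455 -0.768
vertex 3.48 -3.804 -1.318
endloop
endfacet
facet normal -0.628 -0.251 -0.737
outer loop
vertex 3.48 -3.804 -1.318
vertex 2.86 -2.169 -1.347
vertex 3.645 -2.518 -1.897
endloop
endfacet
facet normal 0.770 -0.342 -0.539
outer loop
vertex 3.645 -2.518 -1.897
vertex 4.66 -3.331 0.067
vertex 3.48 -3.804 -1.318
endloop
endfacet
facet normal -0.770 0.342 0.539
outer loop
vertex 2.695 -3.455 -0.768
vertex 4.04 -1.696 0.038
vertex 2.86 -2.169 -1.347
endloop
endfacet
facet normal -0.116 -0.905 0.408
outer loop
vertex 3.875 -2.982 0.617
vertex 2.695 -3.455 -0.768
vertex 4.66 -3.331 0.067
endloop
endfacet
facet normal -0.770 0.342 0.539
outer loop
vertex 3.875 -2.982 0.617
vertex 4.04 -1.696 0.038
vertex 2.695 -3.455 -0.768
endloop
endfacet
facet normal 0.116 0.905 -0.408
outer loop
vertex 2.86 -2.169 -1.347
vertex 4.04 -1.696 0.038
vertex 3.645 -2.518 -1.897
endloop
endfacet
facet normal 0.770 -0.342 -0.539
outer loop
vertex 4.825 -2.045 -0.512
vertex 4.66 -3.331 0.067
vertex 3.645 -2.518 -1.897
endloop
endfacet
facet normal 0.116 0.905 -0.408
outer loop
vertex 3.645 -2.518 -1.897
vertex 4.04 -1.696 0.038
vertex 4.825 -2.045 -0.512
endloop
endfacet
facet normal 0.628 0.251 0.737
outer loop
vertex 4.825 -2.045 -0.512
vertex 3.875 -2.982 0.617
vertex 4.66 -3.331 0.067
endloop
endfacet
facet normal 0.628 0.251 0.737
outer loop
vertex 4.04 -1.696 0.038
vertex 3.875 -2.982 0.617
vertex 4.825 -2.045 -0.512
endloop
endfacet
facet normal -0.617 0.499 -0.609
outer loop
vertex 3.051 -0.56 1.927
vertex 2.595 -1.278 1.8
vertex 2.389 -0.747 2.444
endloop
endfacet
facet normal 0.460 0.465 0.757
outer loop
vertex 3.051 -0.56 1.927
vertex 2.389 -0.747 2.444
vertex 3.365 -1.902 2.56
endloop
endfacet
facet normal -0.616 0.500 -0.609
outer loop
vertex 2.389 -0.747 2.444
vertex 2.595 -1.278 1.8
vertex 1.933 -1.465 2.316
endloop
endfacet
facet normal -0.185 -0.058 0.981
outer loop
vertex 2.389 -0.747 2.444
vertex 1.933 -1.465 2.316
vertex 3.365 -1.902 2.56
endloop
endfacet
facet normal -0.616 0.500 -0.609
outer loop
vertex 1.933 -1.465 2.316
vertex 2.595 -1.278 1.8
vertex 2.139 -1.996 1.672
endloop
endfacet
facet normal -0.329 -0.778 0.536
outer loop
vertex 1.933 -1.465 2.316
vertex 2.139 -1.996 1.672
vertex 3.365 -1.902 2.56
endloop
endfacet
facet normal -0.617 0.500 -0.608
outer loop
vertex 2.139 -1.996 1.672
vertex 2.595 -1.278 1.8
vertex 2.8 -1.809 1.155
endloop
endfacet
facet normal 0.172 -0.976 -0.134
outer loop
vertex 2.139 -1.996 1.672
vertex 2.8 -1.809 1.155
vertex 3.365 -1.902 2.56
endloop
endfacet
facet normal -0.617 0.500 -0.608
outer loop
vertex 2.8 -1.809 1.155
vertex 2.595 -1.278 1.8
vertex 3.256 -1.091 1.283
endloop
endfacet
facet normal 0.816 -0.454 -0.358
outer loop
vertex 2.8 -1.809 1.155
vertex 3.256 -1.091 1.283
vertex 3.365 -1.902 2.56
endloop
endfacet
facet normal -0.617 0.499 -0.608
outer loop
vertex 3.256 -1.091 1.283
vertex 2.595 -1.278 1.8
vertex 3.051 -0.56 1.927
endloop
endfacet
facet normal 0.960 0.266 0.087
outer loop
vertex 3.256 -1.091 1.283
vertex 3.051 -0.56 1.927
vertex 3.365 -1.902 2.56
endloop
endfacet

endsolid


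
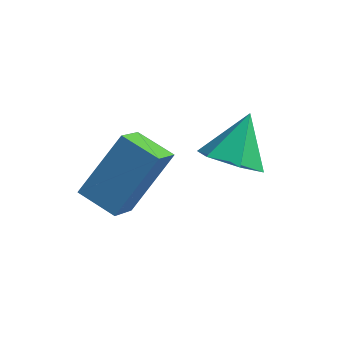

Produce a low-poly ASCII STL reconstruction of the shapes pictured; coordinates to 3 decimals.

solid 
facet normal -0.153 -0.674 -0.723
outer loop
vertex 4.04 2.533 2.492
vertex 3.063 2.671 2.57
vertex 3.593 3.225 1.942
endloop
endfacet
facet normal 0.851 0.524 -0.033
outer loop
vertex 4.04 2.533 2.492
vertex 3.593 3.225 1.942
vertex 3.317 3.789 3.77
endloop
endfacet
facet normal -0.153 -0.674 -0.723
outer loop
vertex 3.593 3.225 1.942
vertex 3.063 2.671 2.57
vertex 2.615 3.362 2.021
endloop
endfacet
facet normal 0.111 0.954 -0.278
outer loop
vertex 3.593 3.225 1.942
vertex 2.615 3.362 2.021
vertex 3.317 3.789 3.77
endloop
endfacet
facet normal -0.153 -0.674 -0.723
outer loop
vertex 2.615 3.362 2.021
vertex 3.063 2.671 2.57
vertex 2.086 2.809 2.648
endloop
endfacet
facet normal -0.668 0.739 0.088
outer loop
vertex 2.615 3.362 2.021
vertex 2.086 2.809 2.648
vertex 3.317 3.789 3.77
endloop
endfacet
facet normal -0.153 -0.673 -0.724
outer loop
vertex 2.086 2.809 2.648
vertex 3.063 2.671 2.57
vertex 2.534 2.117 3.197
endloop
endfacet
facet normal -0.710 0.094 0.698
outer loop
vertex 2.086 2.809 2.648
vertex 2.534 2.117 3.197
vertex 3.317 3.789 3.77
endloop
endfacet
facet normal -0.152 -0.673 -0.723
outer loop
vertex 2.534 2.117 3.197
vertex 3.063 2.671 2.57
vertex 3.511 1.98 3.119
endloop
endfacet
facet normal 0.028 -0.336 0.942
outer loop
vertex 2.534 2.117 3.197
vertex 3.511 1.98 3.119
vertex 3.317 3.789 3.77
endloop
endfacet
facet normal -0.153 -0.674 -0.723
outer loop
vertex 3.511 1.98 3.119
vertex 3.063 2.671 2.57
vertex 4.04 2.533 2.492
endloop
endfacet
facet normal 0.809 -0.121 0.576
outer loop
vertex 3.511 1.98 3.119
vertex 4.04 2.533 2.492
vertex 3.317 3.789 3.77
endloop
endfacet
facet normal -0.914 0.300 0.272
outer loop
vertex -0.492 0.184 2.654
vertex 0.378 1.384 4.253
vertex -0.39 1.314 1.751
endloop
endfacet
facet normal -0.399 -0.550 -0.733
outer loop
vertex 0.762 0.936 1.407
vertex -0.492 0.184 2.654
vertex -0.39 1.314 1.751
endloop
endfacet
facet normal -0.914 0.300 0.272
outer loop
vertex -0.39 1.314 1.751
vertex 0.378 1.384 4.253
vertex 0.48 2.514 3.35
endloop
endfacet
facet normal 0.070 0.779 -0.623
outer loop
vertex 0.48 2.514 3.35
vertex 0.762 0.936 1.407
vertex -0.39 1.314 1.751
endloop
endfacet
facet normal -0.070 -0.779 0.623
outer loop
vertex -0.492 0.184 2.654
vertex 1.53 1.006 3.909
vertex 0.378 1.384 4.253
endloop
endfacet
facet normal -0.399 -0.550 -0.733
outer loop
vertex 0.66 -0.194 2.31
vertex -0.492 0.184 2.654
vertex 0.762 0.936 1.407
endloop
endfacet
facet normal -0.070 -0.779 0.623
outer loop
vertex 0.66 -0.194 2.31
vertex 1.53 1.006 3.909
vertex -0.492 0.184 2.654
endloop
endfacet
facet normal 0.399 0.550 0.733
outer loop
vertex 0.378 1.384 4.253
vertex 1.53 1.006 3.909
vertex 0.48 2.514 3.35
endloop
endfacet
facet normal 0.070 0.779 -0.623
outer loop
vertex 1.632 2.136 3.006
vertex 0.762 0.936 1.407
vertex 0.48 2.514 3.35
endloop
endfacet
facet normal 0.399 0.550 0.733
outer loop
vertex 0.48 2.514 3.35
vertex 1.53 1.006 3.909
vertex 1.632 2.136 3.006
endloop
endfacet
facet normal 0.914 -0.300 -0.272
outer loop
vertex 1.632 2.136 3.006
vertex 0.66 -0.194 2.31
vertex 0.762 0.936 1.407
endloop
endfacet
facet normal 0.914 -0.300 -0.272
outer loop
vertex 1.53 1.006 3.909
vertex 0.66 -0.194 2.31
vertex 1.632 2.136 3.006
endloop
endfacet

endsolid


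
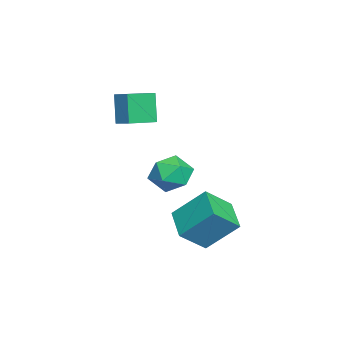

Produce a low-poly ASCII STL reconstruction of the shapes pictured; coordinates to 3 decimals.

solid 
facet normal -0.887 -0.313 0.341
outer loop
vertex 1.427 2.847 -0.102
vertex 0.613 3.942 -1.214
vertex 1.396 1.303 -1.599
endloop
endfacet
facet normal 0.462 -0.622 0.632
outer loop
vertex 3.027 1.878 -2.226
vertex 1.427 2.847 -0.102
vertex 1.396 1.303 -1.599
endloop
endfacet
facet normal -0.887 -0.313 0.341
outer loop
vertex 1.396 1.303 -1.599
vertex 0.613 3.942 -1.214
vertex 0.582 2.398 -2.711
endloop
endfacet
facet normal -0.015 -0.718 -0.696
outer loop
vertex 0.582 2.398 -2.711
vertex 3.027 1.878 -2.226
vertex 1.396 1.303 -1.599
endloop
endfacet
facet normal 0.015 0.718 0.696
outer loop
vertex 1.427 2.847 -0.102
vertex 2.244 4.517 -1.841
vertex 0.613 3.942 -1.214
endloop
endfacet
facet normal 0.462 -0.622 0.632
outer loop
vertex 3.058 3.422 -0.729
vertex 1.427 2.847 -0.102
vertex 3.027 1.878 -2.226
endloop
endfacet
facet normal 0.015 0.718 0.696
outer loop
vertex 3.058 3.422 -0.729
vertex 2.244 4.517 -1.841
vertex 1.427 2.847 -0.102
endloop
endfacet
facet normal -0.462 0.622 -0.632
outer loop
vertex 0.613 3.942 -1.214
vertex 2.244 4.517 -1.841
vertex 0.582 2.398 -2.711
endloop
endfacet
facet normal -0.015 -0.718 -0.696
outer loop
vertex 2.213 2.973 -3.338
vertex 3.027 1.878 -2.226
vertex 0.582 2.398 -2.711
endloop
endfacet
facet normal -0.462 0.622 -0.632
outer loop
vertex 0.582 2.398 -2.711
vertex 2.244 4.517 -1.841
vertex 2.213 2.973 -3.338
endloop
endfacet
facet normal 0.887 0.313 -0.341
outer loop
vertex 2.213 2.973 -3.338
vertex 3.058 3.422 -0.729
vertex 3.027 1.878 -2.226
endloop
endfacet
facet normal 0.887 0.313 -0.341
outer loop
vertex 2.244 4.517 -1.841
vertex 3.058 3.422 -0.729
vertex 2.213 2.973 -3.338
endloop
endfacet
facet normal -0.630 -0.719 -0.293
outer loop
vertex -2.855 -2.03 4.083
vertex -4.027 -0.88 3.783
vertex -2.269 -1.867 2.421
endloop
endfacet
facet normal 0.703 -0.688 0.180
outer loop
vertex -1.633 -1.14 2.717
vertex -2.855 -2.03 4.083
vertex -2.269 -1.867 2.421
endloop
endfacet
facet normal -0.630 -0.719 -0.293
outer loop
vertex -2.269 -1.867 2.421
vertex -4.027 -0.88 3.783
vertex -3.442 -0.716 2.121
endloop
endfacet
facet normal 0.331 0.093 -0.939
outer loop
vertex -3.442 -0.716 2.121
vertex -1.633 -1.14 2.717
vertex -2.269 -1.867 2.421
endloop
endfacet
facet normal -0.331 -0.093 0.939
outer loop
vertex -2.855 -2.03 4.083
vertex -3.391 -0.153 4.079
vertex -4.027 -0.88 3.783
endloop
endfacet
facet normal 0.702 -0.689 0.179
outer loop
vertex -2.218 -1.304 4.379
vertex -2.855 -2.03 4.083
vertex -1.633 -1.14 2.717
endloop
endfacet
facet normal -0.331 -0.093 0.939
outer loop
vertex -2.218 -1.304 4.379
vertex -3.391 -0.153 4.079
vertex -2.855 -2.03 4.083
endloop
endfacet
facet normal -0.703 0.688 -0.180
outer loop
vertex -4.027 -0.88 3.783
vertex -3.391 -0.153 4.079
vertex -3.442 -0.716 2.121
endloop
endfacet
facet normal 0.331 0.092 -0.939
outer loop
vertex -2.805 0.01 2.417
vertex -1.633 -1.14 2.717
vertex -3.442 -0.716 2.121
endloop
endfacet
facet normal -0.702 0.689 -0.180
outer loop
vertex -3.442 -0.716 2.121
vertex -3.391 -0.153 4.079
vertex -2.805 0.01 2.417
endloop
endfacet
facet normal 0.630 0.719 0.293
outer loop
vertex -2.805 0.01 2.417
vertex -2.218 -1.304 4.379
vertex -1.633 -1.14 2.717
endloop
endfacet
facet normal 0.630 0.719 0.293
outer loop
vertex -3.391 -0.153 4.079
vertex -2.218 -1.304 4.379
vertex -2.805 0.01 2.417
endloop
endfacet
facet normal -0.663 0.710 -0.236
outer loop
vertex -0.832 1.612 -0.768
vertex -1.547 1.223 0.068
vertex -0.755 2.044 0.314
endloop
endfacet
facet normal 0.002 0.929 -0.371
outer loop
vertex -0.832 1.612 -0.768
vertex -0.755 2.044 0.314
vertex 0.215 1.801 -0.288
endloop
endfacet
facet normal 0.297 0.469 -0.832
outer loop
vertex -0.832 1.612 -0.768
vertex 0.215 1.801 -0.288
vertex 0.022 0.829 -0.905
endloop
endfacet
facet normal -0.188 -0.033 -0.982
outer loop
vertex -0.832 1.612 -0.768
vertex 0.022 0.829 -0.905
vertex -1.067 0.472 -0.685
endloop
endfacet
facet normal -0.781 0.116 -0.614
outer loop
vertex -0.832 1.612 -0.768
vertex -1.067 0.472 -0.685
vertex -1.547 1.223 0.068
endloop
endfacet
facet normal 0.373 0.897 0.238
outer loop
vertex 0.215 1.801 -0.288
vertex -0.755 2.044 0.314
vertex 0.147 1.528 0.845
endloop
endfacet
facet normal -0.705 0.543 0.456
outer loop
vertex -0.755 2.044 0.314
vertex -1.547 1.223 0.068
vertex -0.942 1.171 1.065
endloop
endfacet
facet normal -0.895 -0.418 -0.154
outer loop
vertex -1.547 1.223 0.068
vertex -1.067 0.472 -0.685
vertex -1.135 0.199 0.448
endloop
endfacet
facet normal 0.064 -0.659 -0.750
outer loop
vertex -1.067 0.472 -0.685
vertex 0.022 0.829 -0.905
vertex -0.165 -0.044 -0.154
endloop
endfacet
facet normal 0.848 0.153 -0.507
outer loop
vertex 0.022 0.829 -0.905
vertex 0.215 1.801 -0.288
vertex 0.627 0.777 0.092
endloop
endfacet
facet normal 0.188 0.033 0.982
outer loop
vertex -0.088 0.388 0.928
vertex 0.147 1.528 0.845
vertex -0.942 1.171 1.065
endloop
endfacet
facet normal -0.297 -0.469 0.832
outer loop
vertex -0.088 0.388 0.928
vertex -0.942 1.171 1.065
vertex -1.135 0.199 0.448
endloop
endfacet
facet normal -0.002 -0.929 0.371
outer loop
vertex -0.088 0.388 0.928
vertex -1.135 0.199 0.448
vertex -0.165 -0.044 -0.154
endloop
endfacet
facet normal 0.663 -0.710 0.236
outer loop
vertex -0.088 0.388 0.928
vertex -0.165 -0.044 -0.154
vertex 0.627 0.777 0.092
endloop
endfacet
facet normal 0.781 -0.116 0.614
outer loop
vertex -0.088 0.388 0.928
vertex 0.627 0.777 0.092
vertex 0.147 1.528 0.845
endloop
endfacet
facet normal -0.064 0.659 0.750
outer loop
vertex -0.942 1.171 1.065
vertex 0.147 1.528 0.845
vertex -0.755 2.044 0.314
endloop
endfacet
facet normal -0.848 -0.153 0.507
outer loop
vertex -1.135 0.199 0.448
vertex -0.942 1.171 1.065
vertex -1.547 1.223 0.068
endloop
endfacet
facet normal -0.373 -0.897 -0.238
outer loop
vertex -0.165 -0.044 -0.154
vertex -1.135 0.199 0.448
vertex -1.067 0.472 -0.685
endloop
endfacet
facet normal 0.705 -0.543 -0.456
outer loop
vertex 0.627 0.777 0.092
vertex -0.165 -0.044 -0.154
vertex 0.022 0.829 -0.905
endloop
endfacet
facet normal 0.895 0.418 0.154
outer loop
vertex 0.147 1.528 0.845
vertex 0.627 0.777 0.092
vertex 0.215 1.801 -0.288
endloop
endfacet

endsolid


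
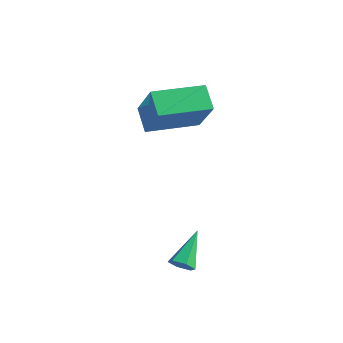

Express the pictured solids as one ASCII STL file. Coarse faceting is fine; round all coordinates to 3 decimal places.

solid 
facet normal 0.138 -0.833 -0.537
outer loop
vertex 4.392 -1.55 -4.007
vertex 3.872 -1.649 -3.987
vertex 4.072 -1.36 -4.384
endloop
endfacet
facet normal 0.718 0.632 -0.292
outer loop
vertex 4.392 -1.55 -4.007
vertex 4.072 -1.36 -4.384
vertex 3.648 -0.291 -3.113
endloop
endfacet
facet normal 0.136 -0.832 -0.537
outer loop
vertex 4.072 -1.36 -4.384
vertex 3.872 -1.649 -3.987
vertex 3.552 -1.458 -4.364
endloop
endfacet
facet normal -0.163 0.728 -0.666
outer loop
vertex 4.072 -1.36 -4.384
vertex 3.552 -1.458 -4.364
vertex 3.648 -0.291 -3.113
endloop
endfacet
facet normal 0.137 -0.832 -0.538
outer loop
vertex 3.552 -1.458 -4.364
vertex 3.872 -1.649 -3.987
vertex 3.352 -1.747 -3.968
endloop
endfacet
facet normal -0.919 0.321 -0.229
outer loop
vertex 3.552 -1.458 -4.364
vertex 3.352 -1.747 -3.968
vertex 3.648 -0.291 -3.113
endloop
endfacet
facet normal 0.137 -0.833 -0.536
outer loop
vertex 3.352 -1.747 -3.968
vertex 3.872 -1.649 -3.987
vertex 3.672 -1.937 -3.591
endloop
endfacet
facet normal -0.793 -0.181 0.582
outer loop
vertex 3.352 -1.747 -3.968
vertex 3.672 -1.937 -3.591
vertex 3.648 -0.291 -3.113
endloop
endfacet
facet normal 0.137 -0.833 -0.536
outer loop
vertex 3.672 -1.937 -3.591
vertex 3.872 -1.649 -3.987
vertex 4.192 -1.839 -3.61
endloop
endfacet
facet normal 0.087 -0.277 0.957
outer loop
vertex 3.672 -1.937 -3.591
vertex 4.192 -1.839 -3.61
vertex 3.648 -0.291 -3.113
endloop
endfacet
facet normal 0.138 -0.833 -0.537
outer loop
vertex 4.192 -1.839 -3.61
vertex 3.872 -1.649 -3.987
vertex 4.392 -1.55 -4.007
endloop
endfacet
facet normal 0.844 0.130 0.520
outer loop
vertex 4.192 -1.839 -3.61
vertex 4.392 -1.55 -4.007
vertex 3.648 -0.291 -3.113
endloop
endfacet
facet normal -0.586 -0.807 0.076
outer loop
vertex 0.895 1.267 1.037
vertex 0.144 1.873 1.681
vertex -0.089 1.824 -0.637
endloop
endfacet
facet normal 0.648 -0.522 -0.555
outer loop
vertex 1.176 3.567 -0.801
vertex 0.895 1.267 1.037
vertex -0.089 1.824 -0.637
endloop
endfacet
facet normal -0.586 -0.807 0.076
outer loop
vertex -0.089 1.824 -0.637
vertex 0.144 1.873 1.681
vertex -0.84 2.43 0.007
endloop
endfacet
facet normal -0.488 0.276 -0.828
outer loop
vertex -0.84 2.43 0.007
vertex 1.176 3.567 -0.801
vertex -0.089 1.824 -0.637
endloop
endfacet
facet normal 0.488 -0.276 0.828
outer loop
vertex 0.895 1.267 1.037
vertex 1.409 3.616 1.517
vertex 0.144 1.873 1.681
endloop
endfacet
facet normal 0.648 -0.522 -0.555
outer loop
vertex 2.16 3.01 0.873
vertex 0.895 1.267 1.037
vertex 1.176 3.567 -0.801
endloop
endfacet
facet normal 0.488 -0.276 0.828
outer loop
vertex 2.16 3.01 0.873
vertex 1.409 3.616 1.517
vertex 0.895 1.267 1.037
endloop
endfacet
facet normal -0.648 0.522 0.555
outer loop
vertex 0.144 1.873 1.681
vertex 1.409 3.616 1.517
vertex -0.84 2.43 0.007
endloop
endfacet
facet normal -0.488 0.276 -0.828
outer loop
vertex 0.425 4.173 -0.157
vertex 1.176 3.567 -0.801
vertex -0.84 2.43 0.007
endloop
endfacet
facet normal -0.648 0.522 0.555
outer loop
vertex -0.84 2.43 0.007
vertex 1.409 3.616 1.517
vertex 0.425 4.173 -0.157
endloop
endfacet
facet normal 0.586 0.807 -0.076
outer loop
vertex 0.425 4.173 -0.157
vertex 2.16 3.01 0.873
vertex 1.176 3.567 -0.801
endloop
endfacet
facet normal 0.586 0.807 -0.076
outer loop
vertex 1.409 3.616 1.517
vertex 2.16 3.01 0.873
vertex 0.425 4.173 -0.157
endloop
endfacet

endsolid


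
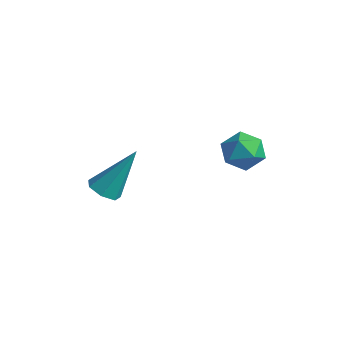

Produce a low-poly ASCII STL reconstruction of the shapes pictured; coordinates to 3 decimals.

solid 
facet normal -0.936 0.033 0.350
outer loop
vertex -0.294 2.652 3.443
vertex -0.173 2.094 3.819
vertex -0.054 2.714 4.08
endloop
endfacet
facet normal -0.699 0.688 0.196
outer loop
vertex -0.294 2.652 3.443
vertex -0.054 2.714 4.08
vertex 0.195 3.109 3.581
endloop
endfacet
facet normal -0.516 0.701 -0.492
outer loop
vertex -0.294 2.652 3.443
vertex 0.195 3.109 3.581
vertex 0.229 2.734 3.011
endloop
endfacet
facet normal -0.641 0.052 -0.766
outer loop
vertex -0.294 2.652 3.443
vertex 0.229 2.734 3.011
vertex 0.002 2.106 3.158
endloop
endfacet
facet normal -0.900 -0.360 -0.245
outer loop
vertex -0.294 2.652 3.443
vertex 0.002 2.106 3.158
vertex -0.173 2.094 3.819
endloop
endfacet
facet normal -0.111 0.805 0.582
outer loop
vertex 0.195 3.109 3.581
vertex -0.054 2.714 4.08
vertex 0.618 2.834 4.042
endloop
endfacet
facet normal -0.495 -0.255 0.831
outer loop
vertex -0.054 2.714 4.08
vertex -0.173 2.094 3.819
vertex 0.391 2.206 4.189
endloop
endfacet
facet normal -0.436 -0.890 -0.131
outer loop
vertex -0.173 2.094 3.819
vertex 0.002 2.106 3.158
vertex 0.425 1.831 3.619
endloop
endfacet
facet normal -0.015 -0.223 -0.975
outer loop
vertex 0.002 2.106 3.158
vertex 0.229 2.734 3.011
vertex 0.674 2.226 3.12
endloop
endfacet
facet normal 0.185 0.826 -0.532
outer loop
vertex 0.229 2.734 3.011
vertex 0.195 3.109 3.581
vertex 0.793 2.846 3.381
endloop
endfacet
facet normal 0.641 -0.052 0.766
outer loop
vertex 0.914 2.288 3.757
vertex 0.618 2.834 4.042
vertex 0.391 2.206 4.189
endloop
endfacet
facet normal 0.516 -0.701 0.492
outer loop
vertex 0.914 2.288 3.757
vertex 0.391 2.206 4.189
vertex 0.425 1.831 3.619
endloop
endfacet
facet normal 0.699 -0.688 -0.196
outer loop
vertex 0.914 2.288 3.757
vertex 0.425 1.831 3.619
vertex 0.674 2.226 3.12
endloop
endfacet
facet normal 0.936 -0.033 -0.350
outer loop
vertex 0.914 2.288 3.757
vertex 0.674 2.226 3.12
vertex 0.793 2.846 3.381
endloop
endfacet
facet normal 0.900 0.360 0.245
outer loop
vertex 0.914 2.288 3.757
vertex 0.793 2.846 3.381
vertex 0.618 2.834 4.042
endloop
endfacet
facet normal 0.015 0.223 0.975
outer loop
vertex 0.391 2.206 4.189
vertex 0.618 2.834 4.042
vertex -0.054 2.714 4.08
endloop
endfacet
facet normal -0.185 -0.826 0.532
outer loop
vertex 0.425 1.831 3.619
vertex 0.391 2.206 4.189
vertex -0.173 2.094 3.819
endloop
endfacet
facet normal 0.111 -0.805 -0.582
outer loop
vertex 0.674 2.226 3.12
vertex 0.425 1.831 3.619
vertex 0.002 2.106 3.158
endloop
endfacet
facet normal 0.495 0.255 -0.831
outer loop
vertex 0.793 2.846 3.381
vertex 0.674 2.226 3.12
vertex 0.229 2.734 3.011
endloop
endfacet
facet normal 0.436 0.890 0.131
outer loop
vertex 0.618 2.834 4.042
vertex 0.793 2.846 3.381
vertex 0.195 3.109 3.581
endloop
endfacet
facet normal -0.240 -0.504 -0.829
outer loop
vertex -2.842 0.113 1.212
vertex -3.187 0.516 1.067
vertex -2.654 0.461 0.946
endloop
endfacet
facet normal 0.919 -0.304 0.252
outer loop
vertex -2.842 0.113 1.212
vertex -2.654 0.461 0.946
vertex -2.773 1.384 2.493
endloop
endfacet
facet normal -0.240 -0.506 -0.828
outer loop
vertex -2.654 0.461 0.946
vertex -3.187 0.516 1.067
vertex -2.867 0.85 0.77
endloop
endfacet
facet normal 0.895 0.410 -0.176
outer loop
vertex -2.654 0.461 0.946
vertex -2.867 0.85 0.77
vertex -2.773 1.384 2.493
endloop
endfacet
facet normal -0.241 -0.505 -0.828
outer loop
vertex -2.867 0.85 0.77
vertex -3.187 0.516 1.067
vertex -3.322 0.987 0.819
endloop
endfacet
facet normal 0.245 0.922 -0.299
outer loop
vertex -2.867 0.85 0.77
vertex -3.322 0.987 0.819
vertex -2.773 1.384 2.493
endloop
endfacet
facet normal -0.240 -0.505 -0.829
outer loop
vertex -3.322 0.987 0.819
vertex -3.187 0.516 1.067
vertex -3.675 0.769 1.054
endloop
endfacet
facet normal -0.537 0.843 -0.024
outer loop
vertex -3.322 0.987 0.819
vertex -3.675 0.769 1.054
vertex -2.773 1.384 2.493
endloop
endfacet
facet normal -0.240 -0.506 -0.828
outer loop
vertex -3.675 0.769 1.054
vertex -3.187 0.516 1.067
vertex -3.661 0.36 1.3
endloop
endfacet
facet normal -0.866 0.236 0.442
outer loop
vertex -3.675 0.769 1.054
vertex -3.661 0.36 1.3
vertex -2.773 1.384 2.493
endloop
endfacet
facet normal -0.241 -0.505 -0.829
outer loop
vertex -3.661 0.36 1.3
vertex -3.187 0.516 1.067
vertex -3.29 0.068 1.37
endloop
endfacet
facet normal -0.492 -0.445 0.748
outer loop
vertex -3.661 0.36 1.3
vertex -3.29 0.068 1.37
vertex -2.773 1.384 2.493
endloop
endfacet
facet normal -0.242 -0.505 -0.829
outer loop
vertex -3.29 0.068 1.37
vertex -3.187 0.516 1.067
vertex -2.842 0.113 1.212
endloop
endfacet
facet normal 0.303 -0.685 0.663
outer loop
vertex -3.29 0.068 1.37
vertex -2.842 0.113 1.212
vertex -2.773 1.384 2.493
endloop
endfacet

endsolid


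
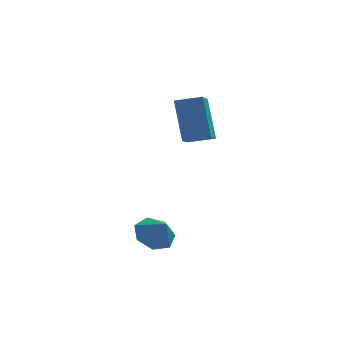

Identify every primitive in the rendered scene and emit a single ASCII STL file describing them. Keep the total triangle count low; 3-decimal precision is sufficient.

solid 
facet normal -0.444 0.462 -0.767
outer loop
vertex 3.115 -3.018 -2.316
vertex 2.341 -3.362 -2.075
vertex 2.704 -2.6 -1.826
endloop
endfacet
facet normal 0.839 0.271 0.472
outer loop
vertex 3.115 -3.018 -2.316
vertex 2.704 -2.6 -1.826
vertex 2.799 -3.838 -1.285
endloop
endfacet
facet normal -0.444 0.462 -0.767
outer loop
vertex 2.704 -2.6 -1.826
vertex 2.341 -3.362 -2.075
vertex 2.021 -2.755 -1.524
endloop
endfacet
facet normal 0.293 0.402 0.868
outer loop
vertex 2.704 -2.6 -1.826
vertex 2.021 -2.755 -1.524
vertex 2.799 -3.838 -1.285
endloop
endfacet
facet normal -0.444 0.462 -0.767
outer loop
vertex 2.021 -2.755 -1.524
vertex 2.341 -3.362 -2.075
vertex 1.578 -3.368 -1.637
endloop
endfacet
facet normal -0.271 0.018 0.963
outer loop
vertex 2.021 -2.755 -1.524
vertex 1.578 -3.368 -1.637
vertex 2.799 -3.838 -1.285
endloop
endfacet
facet normal -0.444 0.463 -0.767
outer loop
vertex 1.578 -3.368 -1.637
vertex 2.341 -3.362 -2.075
vertex 1.71 -3.975 -2.08
endloop
endfacet
facet normal -0.425 -0.592 0.685
outer loop
vertex 1.578 -3.368 -1.637
vertex 1.71 -3.975 -2.08
vertex 2.799 -3.838 -1.285
endloop
endfacet
facet normal -0.443 0.463 -0.768
outer loop
vertex 1.71 -3.975 -2.08
vertex 2.341 -3.362 -2.075
vertex 2.318 -4.121 -2.519
endloop
endfacet
facet normal -0.056 -0.968 0.244
outer loop
vertex 1.71 -3.975 -2.08
vertex 2.318 -4.121 -2.519
vertex 2.799 -3.838 -1.285
endloop
endfacet
facet normal -0.444 0.462 -0.767
outer loop
vertex 2.318 -4.121 -2.519
vertex 2.341 -3.362 -2.075
vertex 2.943 -3.695 -2.624
endloop
endfacet
facet normal 0.560 -0.828 -0.028
outer loop
vertex 2.318 -4.121 -2.519
vertex 2.943 -3.695 -2.624
vertex 2.799 -3.838 -1.285
endloop
endfacet
facet normal -0.444 0.462 -0.768
outer loop
vertex 2.943 -3.695 -2.624
vertex 2.341 -3.362 -2.075
vertex 3.115 -3.018 -2.316
endloop
endfacet
facet normal 0.958 -0.277 0.073
outer loop
vertex 2.943 -3.695 -2.624
vertex 3.115 -3.018 -2.316
vertex 2.799 -3.838 -1.285
endloop
endfacet
facet normal -0.978 0.002 -0.207
outer loop
vertex 2.912 -0.099 3.641
vertex 3.061 1.248 2.952
vertex 3.284 -1.045 1.873
endloop
endfacet
facet normal -0.098 -0.886 0.453
outer loop
vertex 4.399 -1.048 2.108
vertex 2.912 -0.099 3.641
vertex 3.284 -1.045 1.873
endloop
endfacet
facet normal -0.979 0.002 -0.206
outer loop
vertex 3.284 -1.045 1.873
vertex 3.061 1.248 2.952
vertex 3.432 0.301 1.183
endloop
endfacet
facet normal 0.181 -0.464 -0.867
outer loop
vertex 3.432 0.301 1.183
vertex 4.399 -1.048 2.108
vertex 3.284 -1.045 1.873
endloop
endfacet
facet normal -0.182 0.464 0.867
outer loop
vertex 2.912 -0.099 3.641
vertex 4.176 1.245 3.187
vertex 3.061 1.248 2.952
endloop
endfacet
facet normal -0.098 -0.886 0.454
outer loop
vertex 4.028 -0.101 3.877
vertex 2.912 -0.099 3.641
vertex 4.399 -1.048 2.108
endloop
endfacet
facet normal -0.182 0.464 0.867
outer loop
vertex 4.028 -0.101 3.877
vertex 4.176 1.245 3.187
vertex 2.912 -0.099 3.641
endloop
endfacet
facet normal 0.098 0.886 -0.454
outer loop
vertex 3.061 1.248 2.952
vertex 4.176 1.245 3.187
vertex 3.432 0.301 1.183
endloop
endfacet
facet normal 0.183 -0.464 -0.867
outer loop
vertex 4.548 0.299 1.419
vertex 4.399 -1.048 2.108
vertex 3.432 0.301 1.183
endloop
endfacet
facet normal 0.097 0.886 -0.454
outer loop
vertex 3.432 0.301 1.183
vertex 4.176 1.245 3.187
vertex 4.548 0.299 1.419
endloop
endfacet
facet normal 0.978 -0.003 0.207
outer loop
vertex 4.548 0.299 1.419
vertex 4.028 -0.101 3.877
vertex 4.399 -1.048 2.108
endloop
endfacet
facet normal 0.978 -0.002 0.207
outer loop
vertex 4.176 1.245 3.187
vertex 4.028 -0.101 3.877
vertex 4.548 0.299 1.419
endloop
endfacet

endsolid


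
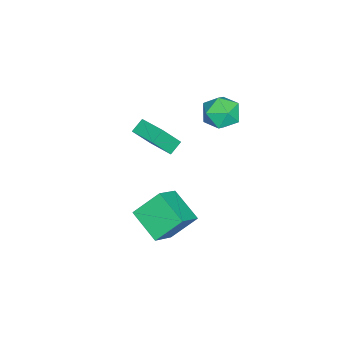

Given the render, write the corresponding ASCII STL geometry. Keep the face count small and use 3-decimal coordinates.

solid 
facet normal -0.346 0.936 -0.064
outer loop
vertex -2.13 4.957 3.128
vertex -3.262 4.524 2.915
vertex -2.892 4.74 4.068
endloop
endfacet
facet normal 0.212 0.900 0.380
outer loop
vertex -2.13 4.957 3.128
vertex -2.892 4.74 4.068
vertex -1.706 4.425 4.153
endloop
endfacet
facet normal 0.768 0.641 0.015
outer loop
vertex -2.13 4.957 3.128
vertex -1.706 4.425 4.153
vertex -1.342 4.015 3.051
endloop
endfacet
facet normal 0.553 0.516 -0.654
outer loop
vertex -2.13 4.957 3.128
vertex -1.342 4.015 3.051
vertex -2.304 4.076 2.286
endloop
endfacet
facet normal -0.135 0.698 -0.703
outer loop
vertex -2.13 4.957 3.128
vertex -2.304 4.076 2.286
vertex -3.262 4.524 2.915
endloop
endfacet
facet normal 0.052 0.437 0.898
outer loop
vertex -1.706 4.425 4.153
vertex -2.892 4.74 4.068
vertex -2.576 3.664 4.574
endloop
endfacet
facet normal -0.850 0.495 0.180
outer loop
vertex -2.892 4.74 4.068
vertex -3.262 4.524 2.915
vertex -3.538 3.725 3.809
endloop
endfacet
facet normal -0.509 0.110 -0.854
outer loop
vertex -3.262 4.524 2.915
vertex -2.304 4.076 2.286
vertex -3.174 3.315 2.707
endloop
endfacet
facet normal 0.604 -0.187 -0.775
outer loop
vertex -2.304 4.076 2.286
vertex -1.342 4.015 3.051
vertex -1.988 3.0 2.792
endloop
endfacet
facet normal 0.951 0.016 0.308
outer loop
vertex -1.342 4.015 3.051
vertex -1.706 4.425 4.153
vertex -1.618 3.216 3.945
endloop
endfacet
facet normal -0.553 -0.516 0.654
outer loop
vertex -2.75 2.783 3.732
vertex -2.576 3.664 4.574
vertex -3.538 3.725 3.809
endloop
endfacet
facet normal -0.768 -0.641 -0.015
outer loop
vertex -2.75 2.783 3.732
vertex -3.538 3.725 3.809
vertex -3.174 3.315 2.707
endloop
endfacet
facet normal -0.212 -0.900 -0.380
outer loop
vertex -2.75 2.783 3.732
vertex -3.174 3.315 2.707
vertex -1.988 3.0 2.792
endloop
endfacet
facet normal 0.346 -0.936 0.064
outer loop
vertex -2.75 2.783 3.732
vertex -1.988 3.0 2.792
vertex -1.618 3.216 3.945
endloop
endfacet
facet normal 0.135 -0.698 0.703
outer loop
vertex -2.75 2.783 3.732
vertex -1.618 3.216 3.945
vertex -2.576 3.664 4.574
endloop
endfacet
facet normal -0.604 0.187 0.775
outer loop
vertex -3.538 3.725 3.809
vertex -2.576 3.664 4.574
vertex -2.892 4.74 4.068
endloop
endfacet
facet normal -0.951 -0.016 -0.308
outer loop
vertex -3.174 3.315 2.707
vertex -3.538 3.725 3.809
vertex -3.262 4.524 2.915
endloop
endfacet
facet normal -0.052 -0.437 -0.898
outer loop
vertex -1.988 3.0 2.792
vertex -3.174 3.315 2.707
vertex -2.304 4.076 2.286
endloop
endfacet
facet normal 0.850 -0.495 -0.180
outer loop
vertex -1.618 3.216 3.945
vertex -1.988 3.0 2.792
vertex -1.342 4.015 3.051
endloop
endfacet
facet normal 0.509 -0.110 0.854
outer loop
vertex -2.576 3.664 4.574
vertex -1.618 3.216 3.945
vertex -1.706 4.425 4.153
endloop
endfacet
facet normal -0.539 -0.728 0.423
outer loop
vertex 4.385 0.75 0.221
vertex 3.709 2.055 1.607
vertex 2.87 1.199 -0.939
endloop
endfacet
facet normal 0.334 -0.646 -0.686
outer loop
vertex 4.031 2.765 -1.847
vertex 4.385 0.75 0.221
vertex 2.87 1.199 -0.939
endloop
endfacet
facet normal -0.540 -0.728 0.423
outer loop
vertex 2.87 1.199 -0.939
vertex 3.709 2.055 1.607
vertex 2.195 2.504 0.447
endloop
endfacet
facet normal -0.772 0.229 -0.592
outer loop
vertex 2.195 2.504 0.447
vertex 4.031 2.765 -1.847
vertex 2.87 1.199 -0.939
endloop
endfacet
facet normal 0.772 -0.229 0.592
outer loop
vertex 4.385 0.75 0.221
vertex 4.87 3.621 0.699
vertex 3.709 2.055 1.607
endloop
endfacet
facet normal 0.334 -0.646 -0.686
outer loop
vertex 5.545 2.316 -0.687
vertex 4.385 0.75 0.221
vertex 4.031 2.765 -1.847
endloop
endfacet
facet normal 0.773 -0.229 0.592
outer loop
vertex 5.545 2.316 -0.687
vertex 4.87 3.621 0.699
vertex 4.385 0.75 0.221
endloop
endfacet
facet normal -0.334 0.646 0.686
outer loop
vertex 3.709 2.055 1.607
vertex 4.87 3.621 0.699
vertex 2.195 2.504 0.447
endloop
endfacet
facet normal -0.773 0.229 -0.592
outer loop
vertex 3.355 4.07 -0.461
vertex 4.031 2.765 -1.847
vertex 2.195 2.504 0.447
endloop
endfacet
facet normal -0.334 0.646 0.687
outer loop
vertex 2.195 2.504 0.447
vertex 4.87 3.621 0.699
vertex 3.355 4.07 -0.461
endloop
endfacet
facet normal 0.540 0.728 -0.422
outer loop
vertex 3.355 4.07 -0.461
vertex 5.545 2.316 -0.687
vertex 4.031 2.765 -1.847
endloop
endfacet
facet normal 0.540 0.728 -0.423
outer loop
vertex 4.87 3.621 0.699
vertex 5.545 2.316 -0.687
vertex 3.355 4.07 -0.461
endloop
endfacet
facet normal -0.728 0.395 0.560
outer loop
vertex -0.585 -0.098 3.572
vertex 0.452 1.349 3.899
vertex -1.278 0.734 2.085
endloop
endfacet
facet normal -0.573 -0.800 -0.180
outer loop
vertex -0.572 0.351 1.541
vertex -0.585 -0.098 3.572
vertex -1.278 0.734 2.085
endloop
endfacet
facet normal -0.728 0.395 0.560
outer loop
vertex -1.278 0.734 2.085
vertex 0.452 1.349 3.899
vertex -0.241 2.181 2.412
endloop
endfacet
facet normal -0.377 0.453 -0.808
outer loop
vertex -0.241 2.181 2.412
vertex -0.572 0.351 1.541
vertex -1.278 0.734 2.085
endloop
endfacet
facet normal 0.377 -0.453 0.808
outer loop
vertex -0.585 -0.098 3.572
vertex 1.158 0.966 3.355
vertex 0.452 1.349 3.899
endloop
endfacet
facet normal -0.573 -0.800 -0.180
outer loop
vertex 0.121 -0.481 3.028
vertex -0.585 -0.098 3.572
vertex -0.572 0.351 1.541
endloop
endfacet
facet normal 0.377 -0.453 0.808
outer loop
vertex 0.121 -0.481 3.028
vertex 1.158 0.966 3.355
vertex -0.585 -0.098 3.572
endloop
endfacet
facet normal 0.573 0.800 0.180
outer loop
vertex 0.452 1.349 3.899
vertex 1.158 0.966 3.355
vertex -0.241 2.181 2.412
endloop
endfacet
facet normal -0.377 0.453 -0.808
outer loop
vertex 0.465 1.798 1.868
vertex -0.572 0.351 1.541
vertex -0.241 2.181 2.412
endloop
endfacet
facet normal 0.573 0.800 0.180
outer loop
vertex -0.241 2.181 2.412
vertex 1.158 0.966 3.355
vertex 0.465 1.798 1.868
endloop
endfacet
facet normal 0.728 -0.395 -0.560
outer loop
vertex 0.465 1.798 1.868
vertex 0.121 -0.481 3.028
vertex -0.572 0.351 1.541
endloop
endfacet
facet normal 0.728 -0.395 -0.560
outer loop
vertex 1.158 0.966 3.355
vertex 0.121 -0.481 3.028
vertex 0.465 1.798 1.868
endloop
endfacet

endsolid
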